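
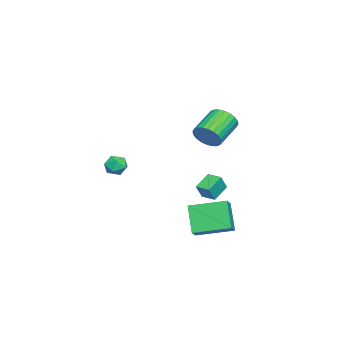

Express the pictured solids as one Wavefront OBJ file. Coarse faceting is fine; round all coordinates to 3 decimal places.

v -0.558 2.906 -4.061
v -1.585 2.339 -2.503
v -0.977 5.009 -3.571
v -2.004 4.442 -2.013
v 0.204 2.938 -3.547
v -0.823 2.371 -1.989
v -0.215 5.041 -3.057
v -1.242 4.474 -1.499
v -3.868 2.937 -1.473
v -3.36 2.744 -0.54
v -3.538 3.786 -1.476
v -3.031 3.592 -0.543
v -2.869 2.548 -2.097
v -2.362 2.354 -1.164
v -2.54 3.396 -2.1
v -2.032 3.203 -1.167
v -0.544 -0.982 0.669
v 0.033 -1.185 0.241
v -0.213 -1.795 1.499
v 0.364 -1.998 1.071
v 0.358 -1.326 1.396
v 0.153 -0.823 0.883
v -0.333 -2.157 0.857
v -0.538 -1.654 0.344
v 0.163 -1.91 0.357
v 0.59 -1.397 0.69
v -0.77 -1.583 1.05
v -0.343 -1.07 1.383
v -0.454 3.564 3.476
v -0.007 4.063 4.062
v -1.599 4.515 4.891
v -2.046 4.016 4.304
v -0.072 4.294 3.811
v -1.663 4.746 4.64
v -0.195 4.415 3.51
v -1.786 4.867 4.338
v -0.358 4.406 3.203
v -1.949 4.858 4.032
v -0.535 4.268 2.938
v -2.126 4.72 3.766
v -0.7 4.024 2.754
v -2.291 4.476 3.583
v -0.827 3.71 2.681
v -2.418 4.161 3.509
v -0.898 3.373 2.728
v -2.489 3.825 3.557
v -0.901 3.065 2.889
v -2.493 3.517 3.718
v -0.837 2.834 3.14
v -2.428 3.286 3.969
v -0.714 2.713 3.442
v -2.305 3.165 4.27
v -0.551 2.722 3.748
v -2.142 3.174 4.577
v -0.374 2.86 4.014
v -1.965 3.312 4.842
v -0.209 3.104 4.197
v -1.8 3.556 5.026
v -0.082 3.419 4.271
v -1.673 3.87 5.099
v -0.011 3.755 4.223
v -1.602 4.207 5.052
f 2 4 1
f 5 2 1
f 1 4 3
f 3 5 1
f 2 8 4
f 6 2 5
f 6 8 2
f 4 8 3
f 7 5 3
f 3 8 7
f 7 6 5
f 8 6 7
f 10 12 9
f 13 10 9
f 9 12 11
f 11 13 9
f 10 16 12
f 14 10 13
f 14 16 10
f 12 16 11
f 15 13 11
f 11 16 15
f 15 14 13
f 16 14 15
f 17 28 22
f 17 22 18
f 17 18 24
f 17 24 27
f 17 27 28
f 18 22 26
f 22 28 21
f 28 27 19
f 27 24 23
f 24 18 25
f 20 26 21
f 20 21 19
f 20 19 23
f 20 23 25
f 20 25 26
f 21 26 22
f 19 21 28
f 23 19 27
f 25 23 24
f 26 25 18
f 30 29 33
f 30 33 31
f 31 33 34
f 31 34 32
f 33 29 35
f 33 35 34
f 34 35 36
f 34 36 32
f 35 29 37
f 35 37 36
f 36 37 38
f 36 38 32
f 37 29 39
f 37 39 38
f 38 39 40
f 38 40 32
f 39 29 41
f 39 41 40
f 40 41 42
f 40 42 32
f 41 29 43
f 41 43 42
f 42 43 44
f 42 44 32
f 43 29 45
f 43 45 44
f 44 45 46
f 44 46 32
f 45 29 47
f 45 47 46
f 46 47 48
f 46 48 32
f 47 29 49
f 47 49 48
f 48 49 50
f 48 50 32
f 49 29 51
f 49 51 50
f 50 51 52
f 50 52 32
f 51 29 53
f 51 53 52
f 52 53 54
f 52 54 32
f 53 29 55
f 53 55 54
f 54 55 56
f 54 56 32
f 55 29 57
f 55 57 56
f 56 57 58
f 56 58 32
f 57 29 59
f 57 59 58
f 58 59 60
f 58 60 32
f 59 29 61
f 59 61 60
f 60 61 62
f 60 62 32
f 61 29 30
f 61 30 62
f 62 30 31
f 62 31 32



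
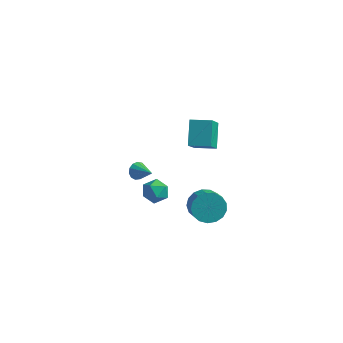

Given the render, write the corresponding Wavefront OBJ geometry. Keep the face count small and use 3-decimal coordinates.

v -0.736 4.041 -2.797
v -0.152 4.297 -3.438
v -0.928 2.763 -3.482
v -0.344 3.019 -4.123
v -0.049 2.846 -3.287
v 0.07 3.636 -2.863
v -1.15 3.424 -4.057
v -1.031 4.214 -3.633
v -0.408 3.916 -4.217
v 0.272 3.559 -3.741
v -1.352 3.501 -3.179
v -0.672 3.144 -2.703
v 2.623 3.695 -3.437
v 3.481 4.243 -3.731
v 4.196 3.453 -3.117
v 3.337 2.905 -2.823
v 3.343 4.459 -3.293
v 4.058 3.669 -2.679
v 3.041 4.5 -2.888
v 3.755 3.71 -2.274
v 2.642 4.356 -2.609
v 3.357 3.566 -1.995
v 2.239 4.062 -2.52
v 2.954 3.271 -1.905
v 1.924 3.683 -2.64
v 2.639 2.892 -2.026
v 1.769 3.307 -2.944
v 2.483 2.516 -2.329
v 1.809 3.02 -3.36
v 2.524 2.229 -2.746
v 2.036 2.887 -3.794
v 2.751 2.097 -3.18
v 2.398 2.94 -4.146
v 3.112 2.15 -3.532
v 2.81 3.166 -4.336
v 3.525 2.376 -3.722
v 3.18 3.513 -4.32
v 3.895 2.723 -3.706
v 3.422 3.902 -4.102
v 4.137 3.111 -3.487
v 2.52 2.613 2.466
v 2.844 1.262 3.791
v 2.02 3.71 3.706
v 2.343 2.36 5.031
v 3.717 3.02 2.589
v 4.04 1.67 3.914
v 3.216 4.118 3.829
v 3.54 2.767 5.154
v -0.251 1.027 0.457
v 0.056 1.24 -0.025
v 0.911 0.633 1.023
v 0.036 1.5 0.199
v -0.076 1.61 0.505
v -0.243 1.535 0.796
v -0.412 1.298 0.979
v -0.53 0.976 0.997
v -0.56 0.67 0.844
v -0.491 0.477 0.567
v -0.345 0.459 0.256
v -0.17 0.621 0.009
v -0.02 0.912 -0.096
f 1 12 6
f 1 6 2
f 1 2 8
f 1 8 11
f 1 11 12
f 2 6 10
f 6 12 5
f 12 11 3
f 11 8 7
f 8 2 9
f 4 10 5
f 4 5 3
f 4 3 7
f 4 7 9
f 4 9 10
f 5 10 6
f 3 5 12
f 7 3 11
f 9 7 8
f 10 9 2
f 14 13 17
f 14 17 15
f 15 17 18
f 15 18 16
f 17 13 19
f 17 19 18
f 18 19 20
f 18 20 16
f 19 13 21
f 19 21 20
f 20 21 22
f 20 22 16
f 21 13 23
f 21 23 22
f 22 23 24
f 22 24 16
f 23 13 25
f 23 25 24
f 24 25 26
f 24 26 16
f 25 13 27
f 25 27 26
f 26 27 28
f 26 28 16
f 27 13 29
f 27 29 28
f 28 29 30
f 28 30 16
f 29 13 31
f 29 31 30
f 30 31 32
f 30 32 16
f 31 13 33
f 31 33 32
f 32 33 34
f 32 34 16
f 33 13 35
f 33 35 34
f 34 35 36
f 34 36 16
f 35 13 37
f 35 37 36
f 36 37 38
f 36 38 16
f 37 13 39
f 37 39 38
f 38 39 40
f 38 40 16
f 39 13 14
f 39 14 40
f 40 14 15
f 40 15 16
f 42 44 41
f 45 42 41
f 41 44 43
f 43 45 41
f 42 48 44
f 46 42 45
f 46 48 42
f 44 48 43
f 47 45 43
f 43 48 47
f 47 46 45
f 48 46 47
f 50 49 52
f 50 52 51
f 52 49 53
f 52 53 51
f 53 49 54
f 53 54 51
f 54 49 55
f 54 55 51
f 55 49 56
f 55 56 51
f 56 49 57
f 56 57 51
f 57 49 58
f 57 58 51
f 58 49 59
f 58 59 51
f 59 49 60
f 59 60 51
f 60 49 61
f 60 61 51
f 61 49 50
f 61 50 51



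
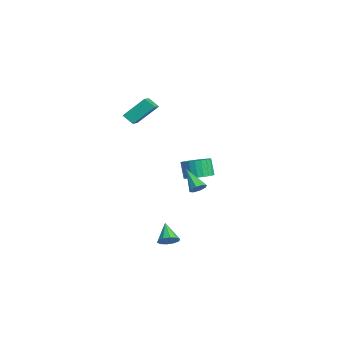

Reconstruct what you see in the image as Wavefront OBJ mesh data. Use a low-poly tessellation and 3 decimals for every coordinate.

v -3.41 1.862 -1.919
v -2.679 2.313 -1.588
v -3.14 2.209 -0.43
v -3.87 1.758 -0.761
v -2.905 2.584 -1.653
v -3.366 2.48 -0.496
v -3.208 2.745 -1.759
v -3.668 2.641 -0.602
v -3.541 2.772 -1.889
v -4.002 2.668 -0.732
v -3.855 2.66 -2.024
v -4.315 2.556 -0.867
v -4.101 2.427 -2.143
v -4.561 2.323 -0.985
v -4.241 2.108 -2.227
v -4.701 2.004 -1.07
v -4.255 1.751 -2.265
v -4.715 1.647 -1.107
v -4.14 1.411 -2.25
v -4.601 1.307 -1.092
v -3.914 1.14 -2.184
v -4.375 1.036 -1.027
v -3.612 0.979 -2.078
v -4.072 0.875 -0.921
v -3.278 0.952 -1.948
v -3.739 0.848 -0.791
v -2.965 1.064 -1.813
v -3.425 0.96 -0.656
v -2.719 1.297 -1.695
v -3.179 1.193 -0.537
v -2.579 1.616 -1.61
v -3.039 1.512 -0.453
v -2.565 1.973 -1.573
v -3.025 1.869 -0.415
v -4.227 -2.274 3.167
v -4.211 -0.992 4.402
v -3.839 -1.752 2.62
v -3.824 -0.47 3.855
v -2.856 -2.77 3.665
v -2.841 -1.488 4.9
v -2.469 -2.248 3.118
v -2.453 -0.966 4.353
v 2.319 -1.069 -4.263
v 2.68 -0.677 -3.875
v 1.301 -1.071 -3.317
v 2.454 -0.44 -4.117
v 2.176 -0.443 -4.416
v 1.953 -0.686 -4.656
v 1.869 -1.075 -4.747
v 1.958 -1.462 -4.652
v 2.184 -1.699 -4.409
v 2.462 -1.695 -4.111
v 2.685 -1.453 -3.87
v 2.768 -1.064 -3.78
v 1.919 0.703 -0.457
v 2.218 0.904 -0.054
v 0.761 0.237 0.637
v 1.957 1.183 -0.212
v 1.674 1.181 -0.513
v 1.534 0.899 -0.781
v 1.62 0.503 -0.859
v 1.881 0.224 -0.702
v 2.165 0.226 -0.401
v 2.304 0.507 -0.133
f 2 1 5
f 2 5 3
f 3 5 6
f 3 6 4
f 5 1 7
f 5 7 6
f 6 7 8
f 6 8 4
f 7 1 9
f 7 9 8
f 8 9 10
f 8 10 4
f 9 1 11
f 9 11 10
f 10 11 12
f 10 12 4
f 11 1 13
f 11 13 12
f 12 13 14
f 12 14 4
f 13 1 15
f 13 15 14
f 14 15 16
f 14 16 4
f 15 1 17
f 15 17 16
f 16 17 18
f 16 18 4
f 17 1 19
f 17 19 18
f 18 19 20
f 18 20 4
f 19 1 21
f 19 21 20
f 20 21 22
f 20 22 4
f 21 1 23
f 21 23 22
f 22 23 24
f 22 24 4
f 23 1 25
f 23 25 24
f 24 25 26
f 24 26 4
f 25 1 27
f 25 27 26
f 26 27 28
f 26 28 4
f 27 1 29
f 27 29 28
f 28 29 30
f 28 30 4
f 29 1 31
f 29 31 30
f 30 31 32
f 30 32 4
f 31 1 33
f 31 33 32
f 32 33 34
f 32 34 4
f 33 1 2
f 33 2 34
f 34 2 3
f 34 3 4
f 36 38 35
f 39 36 35
f 35 38 37
f 37 39 35
f 36 42 38
f 40 36 39
f 40 42 36
f 38 42 37
f 41 39 37
f 37 42 41
f 41 40 39
f 42 40 41
f 44 43 46
f 44 46 45
f 46 43 47
f 46 47 45
f 47 43 48
f 47 48 45
f 48 43 49
f 48 49 45
f 49 43 50
f 49 50 45
f 50 43 51
f 50 51 45
f 51 43 52
f 51 52 45
f 52 43 53
f 52 53 45
f 53 43 54
f 53 54 45
f 54 43 44
f 54 44 45
f 56 55 58
f 56 58 57
f 58 55 59
f 58 59 57
f 59 55 60
f 59 60 57
f 60 55 61
f 60 61 57
f 61 55 62
f 61 62 57
f 62 55 63
f 62 63 57
f 63 55 64
f 63 64 57
f 64 55 56
f 64 56 57



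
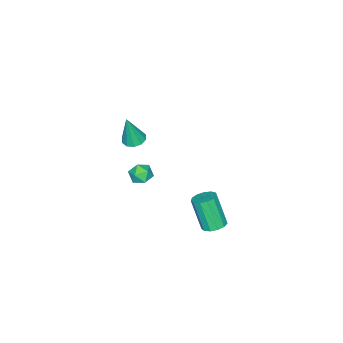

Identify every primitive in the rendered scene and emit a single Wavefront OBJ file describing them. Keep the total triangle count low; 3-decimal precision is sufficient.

v 3.486 -1.571 2.425
v 4.02 -1.946 2.275
v 3.874 -1.749 4.255
v 4.141 -1.55 2.287
v 4.012 -1.162 2.353
v 3.681 -0.93 2.446
v 3.276 -0.943 2.53
v 2.951 -1.195 2.575
v 2.83 -1.591 2.562
v 2.959 -1.979 2.497
v 3.29 -2.211 2.404
v 3.695 -2.198 2.319
v 3.391 3.571 -2.191
v 4.05 3.78 -2.03
v 3.868 2.958 -0.227
v 3.209 2.749 -0.389
v 3.807 4.078 -1.918
v 3.625 3.255 -0.115
v 3.432 4.215 -1.894
v 3.25 3.392 -0.091
v 3.044 4.147 -1.964
v 2.862 3.325 -0.161
v 2.766 3.897 -2.106
v 2.584 3.074 -0.303
v 2.687 3.543 -2.275
v 2.504 2.721 -0.472
v 2.831 3.198 -2.418
v 2.649 2.376 -0.615
v 3.153 2.972 -2.489
v 2.971 2.15 -0.686
v 3.551 2.936 -2.465
v 3.369 2.113 -0.662
v 3.898 3.101 -2.355
v 3.716 2.279 -0.552
v 4.084 3.416 -2.192
v 3.902 2.594 -0.389
v 0.576 -2.884 -3.455
v 0.954 -2.797 -4.117
v 0.146 -3.983 -3.843
v 0.524 -3.896 -4.505
v 0.913 -4.011 -3.854
v 1.179 -3.332 -3.614
v -0.079 -3.448 -4.346
v 0.187 -2.769 -4.106
v 0.549 -3.146 -4.668
v 1.162 -3.494 -4.364
v -0.062 -3.286 -3.596
v 0.551 -3.634 -3.292
f 2 1 4
f 2 4 3
f 4 1 5
f 4 5 3
f 5 1 6
f 5 6 3
f 6 1 7
f 6 7 3
f 7 1 8
f 7 8 3
f 8 1 9
f 8 9 3
f 9 1 10
f 9 10 3
f 10 1 11
f 10 11 3
f 11 1 12
f 11 12 3
f 12 1 2
f 12 2 3
f 14 13 17
f 14 17 15
f 15 17 18
f 15 18 16
f 17 13 19
f 17 19 18
f 18 19 20
f 18 20 16
f 19 13 21
f 19 21 20
f 20 21 22
f 20 22 16
f 21 13 23
f 21 23 22
f 22 23 24
f 22 24 16
f 23 13 25
f 23 25 24
f 24 25 26
f 24 26 16
f 25 13 27
f 25 27 26
f 26 27 28
f 26 28 16
f 27 13 29
f 27 29 28
f 28 29 30
f 28 30 16
f 29 13 31
f 29 31 30
f 30 31 32
f 30 32 16
f 31 13 33
f 31 33 32
f 32 33 34
f 32 34 16
f 33 13 35
f 33 35 34
f 34 35 36
f 34 36 16
f 35 13 14
f 35 14 36
f 36 14 15
f 36 15 16
f 37 48 42
f 37 42 38
f 37 38 44
f 37 44 47
f 37 47 48
f 38 42 46
f 42 48 41
f 48 47 39
f 47 44 43
f 44 38 45
f 40 46 41
f 40 41 39
f 40 39 43
f 40 43 45
f 40 45 46
f 41 46 42
f 39 41 48
f 43 39 47
f 45 43 44
f 46 45 38



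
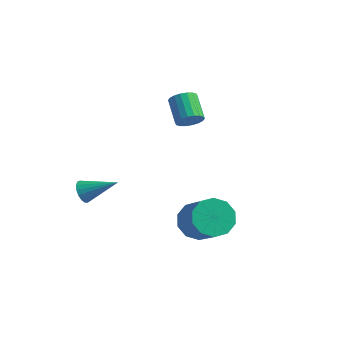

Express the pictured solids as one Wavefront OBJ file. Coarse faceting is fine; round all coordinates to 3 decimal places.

v 1.987 0.442 -0.72
v 2.673 0.387 -1.403
v 3.919 -0.477 -0.084
v 3.233 -0.422 0.6
v 2.736 0.912 -1.119
v 3.982 0.047 0.2
v 2.513 1.256 -0.683
v 3.759 0.392 0.637
v 2.089 1.29 -0.26
v 3.335 0.426 1.059
v 1.626 1 -0.013
v 2.872 0.136 1.306
v 1.301 0.497 -0.036
v 2.547 -0.367 1.283
v 1.238 -0.027 -0.32
v 2.484 -0.892 0.999
v 1.461 -0.372 -0.757
v 2.707 -1.236 0.563
v 1.885 -0.406 -1.179
v 3.131 -1.27 0.14
v 2.348 -0.116 -1.426
v 3.594 -0.98 -0.107
v -2.69 -1.211 0.311
v -2.354 -1.588 0.006
v -1.33 -0.609 1.069
v -2.364 -1.358 -0.158
v -2.449 -1.095 -0.215
v -2.59 -0.858 -0.151
v -2.753 -0.702 0.019
v -2.902 -0.663 0.256
v -3.003 -0.75 0.505
v -3.032 -0.942 0.71
v -2.982 -1.196 0.824
v -2.866 -1.453 0.82
v -2.71 -1.655 0.699
v -2.549 -1.755 0.49
v -2.421 -1.731 0.24
v 0.198 2.639 3.571
v 0.646 2.704 4.022
v -0.189 3.466 4.741
v -0.638 3.401 4.289
v 0.698 2.924 3.849
v -0.137 3.686 4.568
v 0.651 3.088 3.621
v -0.184 3.85 4.34
v 0.514 3.162 3.383
v -0.321 3.925 4.102
v 0.314 3.133 3.182
v -0.521 3.896 3.901
v 0.092 3.006 3.058
v -0.743 3.769 3.776
v -0.11 2.807 3.035
v -0.945 3.569 3.754
v -0.251 2.574 3.119
v -1.086 3.336 3.838
v -0.303 2.354 3.292
v -1.138 3.116 4.011
v -0.256 2.19 3.52
v -1.091 2.952 4.239
v -0.119 2.115 3.758
v -0.954 2.878 4.477
v 0.081 2.144 3.959
v -0.754 2.907 4.678
v 0.303 2.271 4.084
v -0.532 3.034 4.802
v 0.505 2.471 4.106
v -0.33 3.233 4.825
f 2 1 5
f 2 5 3
f 3 5 6
f 3 6 4
f 5 1 7
f 5 7 6
f 6 7 8
f 6 8 4
f 7 1 9
f 7 9 8
f 8 9 10
f 8 10 4
f 9 1 11
f 9 11 10
f 10 11 12
f 10 12 4
f 11 1 13
f 11 13 12
f 12 13 14
f 12 14 4
f 13 1 15
f 13 15 14
f 14 15 16
f 14 16 4
f 15 1 17
f 15 17 16
f 16 17 18
f 16 18 4
f 17 1 19
f 17 19 18
f 18 19 20
f 18 20 4
f 19 1 21
f 19 21 20
f 20 21 22
f 20 22 4
f 21 1 2
f 21 2 22
f 22 2 3
f 22 3 4
f 24 23 26
f 24 26 25
f 26 23 27
f 26 27 25
f 27 23 28
f 27 28 25
f 28 23 29
f 28 29 25
f 29 23 30
f 29 30 25
f 30 23 31
f 30 31 25
f 31 23 32
f 31 32 25
f 32 23 33
f 32 33 25
f 33 23 34
f 33 34 25
f 34 23 35
f 34 35 25
f 35 23 36
f 35 36 25
f 36 23 37
f 36 37 25
f 37 23 24
f 37 24 25
f 39 38 42
f 39 42 40
f 40 42 43
f 40 43 41
f 42 38 44
f 42 44 43
f 43 44 45
f 43 45 41
f 44 38 46
f 44 46 45
f 45 46 47
f 45 47 41
f 46 38 48
f 46 48 47
f 47 48 49
f 47 49 41
f 48 38 50
f 48 50 49
f 49 50 51
f 49 51 41
f 50 38 52
f 50 52 51
f 51 52 53
f 51 53 41
f 52 38 54
f 52 54 53
f 53 54 55
f 53 55 41
f 54 38 56
f 54 56 55
f 55 56 57
f 55 57 41
f 56 38 58
f 56 58 57
f 57 58 59
f 57 59 41
f 58 38 60
f 58 60 59
f 59 60 61
f 59 61 41
f 60 38 62
f 60 62 61
f 61 62 63
f 61 63 41
f 62 38 64
f 62 64 63
f 63 64 65
f 63 65 41
f 64 38 66
f 64 66 65
f 65 66 67
f 65 67 41
f 66 38 39
f 66 39 67
f 67 39 40
f 67 40 41



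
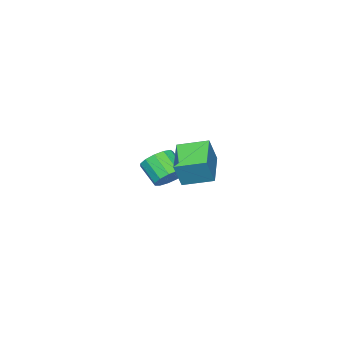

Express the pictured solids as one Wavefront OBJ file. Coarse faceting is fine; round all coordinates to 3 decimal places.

v -1.039 1.705 0.117
v -0.499 1.699 1.42
v 0.442 2.937 -0.491
v 0.982 2.931 0.812
v -0.162 0.469 -0.252
v 0.378 0.463 1.051
v 1.319 1.701 -0.86
v 1.859 1.695 0.443
v -3.131 -3.294 -3.335
v -2.505 -3.794 -3.846
v -2.603 -4.907 -2.875
v -3.229 -4.406 -2.365
v -2.22 -3.511 -3.492
v -2.317 -4.623 -2.521
v -2.224 -3.158 -3.089
v -2.321 -4.271 -2.118
v -2.516 -2.849 -2.764
v -2.614 -3.962 -1.793
v -3.003 -2.681 -2.62
v -3.101 -3.794 -1.65
v -3.531 -2.707 -2.704
v -3.629 -3.82 -1.733
v -3.932 -2.92 -2.988
v -4.03 -4.033 -2.017
v -4.079 -3.251 -3.382
v -4.177 -4.364 -2.411
v -3.925 -3.595 -3.761
v -4.023 -4.708 -2.791
v -3.518 -3.844 -4.006
v -3.616 -4.957 -3.035
v -2.989 -3.918 -4.037
v -3.087 -5.031 -3.066
f 2 4 1
f 5 2 1
f 1 4 3
f 3 5 1
f 2 8 4
f 6 2 5
f 6 8 2
f 4 8 3
f 7 5 3
f 3 8 7
f 7 6 5
f 8 6 7
f 10 9 13
f 10 13 11
f 11 13 14
f 11 14 12
f 13 9 15
f 13 15 14
f 14 15 16
f 14 16 12
f 15 9 17
f 15 17 16
f 16 17 18
f 16 18 12
f 17 9 19
f 17 19 18
f 18 19 20
f 18 20 12
f 19 9 21
f 19 21 20
f 20 21 22
f 20 22 12
f 21 9 23
f 21 23 22
f 22 23 24
f 22 24 12
f 23 9 25
f 23 25 24
f 24 25 26
f 24 26 12
f 25 9 27
f 25 27 26
f 26 27 28
f 26 28 12
f 27 9 29
f 27 29 28
f 28 29 30
f 28 30 12
f 29 9 31
f 29 31 30
f 30 31 32
f 30 32 12
f 31 9 10
f 31 10 32
f 32 10 11
f 32 11 12



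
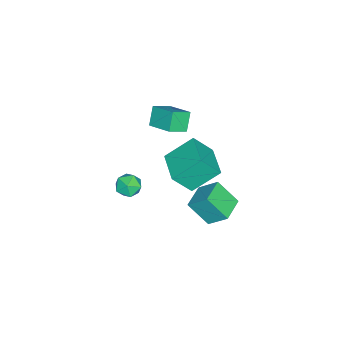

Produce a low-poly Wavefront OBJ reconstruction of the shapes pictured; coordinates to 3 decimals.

v 0.233 0.57 -1.622
v 0.787 -0.344 -0.301
v -0.652 1.878 -0.346
v -0.097 0.964 0.975
v 1.877 1.636 -1.575
v 2.432 0.722 -0.254
v 0.993 2.944 -0.299
v 1.547 2.03 1.022
v 2.625 3.435 -1.461
v 2.591 2.277 -0.231
v 2.68 4.504 -0.452
v 2.646 3.345 0.777
v 4.094 3.375 -1.477
v 4.06 2.216 -0.248
v 4.149 4.443 -0.469
v 4.115 3.285 0.761
v 0.376 -1.907 -3.527
v 0.964 -1.784 -4.131
v 1.156 -2.896 -2.969
v 1.744 -2.773 -3.573
v 1.612 -2.177 -2.98
v 1.129 -1.565 -3.324
v 0.991 -3.115 -3.776
v 0.508 -2.503 -4.12
v 1.344 -2.53 -4.284
v 1.727 -1.95 -3.792
v 0.393 -2.73 -3.308
v 0.776 -2.15 -2.816
v 0.748 -0.984 3.937
v 1.376 0.373 4.534
v -0.094 -0.332 3.342
v 0.534 1.025 3.939
v 1.486 -0.905 2.981
v 2.114 0.452 3.578
v 0.644 -0.253 2.386
v 1.272 1.104 2.983
f 2 4 1
f 5 2 1
f 1 4 3
f 3 5 1
f 2 8 4
f 6 2 5
f 6 8 2
f 4 8 3
f 7 5 3
f 3 8 7
f 7 6 5
f 8 6 7
f 10 12 9
f 13 10 9
f 9 12 11
f 11 13 9
f 10 16 12
f 14 10 13
f 14 16 10
f 12 16 11
f 15 13 11
f 11 16 15
f 15 14 13
f 16 14 15
f 17 28 22
f 17 22 18
f 17 18 24
f 17 24 27
f 17 27 28
f 18 22 26
f 22 28 21
f 28 27 19
f 27 24 23
f 24 18 25
f 20 26 21
f 20 21 19
f 20 19 23
f 20 23 25
f 20 25 26
f 21 26 22
f 19 21 28
f 23 19 27
f 25 23 24
f 26 25 18
f 30 32 29
f 33 30 29
f 29 32 31
f 31 33 29
f 30 36 32
f 34 30 33
f 34 36 30
f 32 36 31
f 35 33 31
f 31 36 35
f 35 34 33
f 36 34 35



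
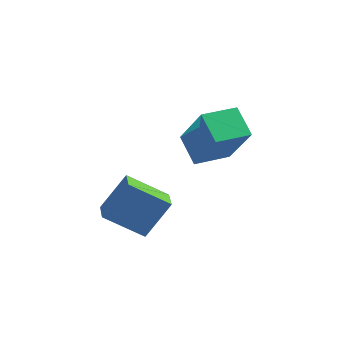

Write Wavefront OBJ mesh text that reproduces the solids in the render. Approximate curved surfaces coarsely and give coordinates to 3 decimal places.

v -1.359 1.336 2.913
v -0.657 0.737 4.574
v -0.323 2.067 2.738
v 0.379 1.468 4.399
v -0.839 0.472 2.381
v -0.137 -0.127 4.042
v 0.197 1.203 2.206
v 0.899 0.604 3.867
v -2.237 -0.641 -0.361
v -3.572 -0.645 0.502
v -2.408 0.149 -0.622
v -3.744 0.145 0.241
v -1.476 -0.085 0.819
v -2.812 -0.089 1.682
v -1.648 0.705 0.558
v -2.983 0.701 1.421
f 2 4 1
f 5 2 1
f 1 4 3
f 3 5 1
f 2 8 4
f 6 2 5
f 6 8 2
f 4 8 3
f 7 5 3
f 3 8 7
f 7 6 5
f 8 6 7
f 10 12 9
f 13 10 9
f 9 12 11
f 11 13 9
f 10 16 12
f 14 10 13
f 14 16 10
f 12 16 11
f 15 13 11
f 11 16 15
f 15 14 13
f 16 14 15



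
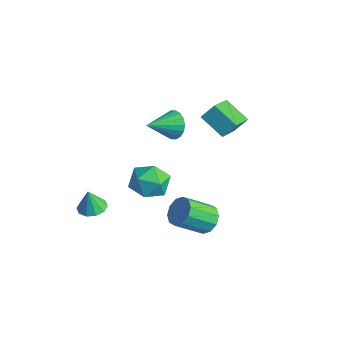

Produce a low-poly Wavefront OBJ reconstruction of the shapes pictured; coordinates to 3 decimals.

v -2.898 1.721 1.946
v -2.591 1.341 1.167
v -2.982 0.039 2.734
v -2.245 1.42 1.372
v -2.029 1.558 1.691
v -1.985 1.729 2.06
v -2.121 1.898 2.407
v -2.411 2.032 2.663
v -2.798 2.105 2.777
v -3.204 2.102 2.726
v -3.55 2.023 2.521
v -3.766 1.885 2.202
v -3.81 1.714 1.832
v -3.674 1.545 1.485
v -3.384 1.411 1.23
v -2.997 1.338 1.116
v -1.686 -0.37 0.518
v -0.501 -0.194 0.499
v -1.419 -2.226 0.021
v -0.234 -2.05 0.002
v -0.826 -2.027 1.044
v -0.991 -0.88 1.351
v -0.929 -1.54 -0.831
v -1.094 -0.393 -0.524
v -0.032 -0.917 -0.335
v 0.031 -1.218 0.824
v -1.951 -1.202 -0.304
v -1.888 -1.503 0.855
v -1.471 3.228 3.349
v -1.199 3.896 4.125
v -0.071 3.569 2.565
v 0.201 4.238 3.341
v -0.581 1.762 4.299
v -0.309 2.431 5.075
v 0.819 2.104 3.515
v 1.091 2.772 4.291
v -2.869 -3.536 -2.123
v -2.401 -4.209 -2.155
v -2.991 -3.684 -0.797
v -2.097 -3.81 -2.083
v -2.088 -3.306 -2.026
v -2.377 -2.891 -2.006
v -2.854 -2.721 -2.031
v -3.337 -2.863 -2.091
v -3.641 -3.262 -2.164
v -3.65 -3.766 -2.22
v -3.361 -4.182 -2.24
v -2.884 -4.351 -2.215
v 2.545 -0.12 -0.764
v 3.113 0.193 -0.169
v 2.663 -1.247 1.019
v 2.095 -1.56 0.424
v 2.628 0.422 -0.075
v 2.179 -1.018 1.112
v 2.112 0.443 -0.245
v 1.662 -0.997 0.943
v 1.761 0.25 -0.612
v 1.311 -1.19 0.576
v 1.709 -0.085 -1.038
v 1.26 -1.525 0.15
v 1.977 -0.433 -1.359
v 1.527 -1.873 -0.171
v 2.461 -0.662 -1.452
v 2.012 -2.102 -0.265
v 2.978 -0.683 -1.283
v 2.528 -2.123 -0.095
v 3.329 -0.49 -0.916
v 2.879 -1.93 0.272
v 3.38 -0.155 -0.49
v 2.931 -1.595 0.698
f 2 1 4
f 2 4 3
f 4 1 5
f 4 5 3
f 5 1 6
f 5 6 3
f 6 1 7
f 6 7 3
f 7 1 8
f 7 8 3
f 8 1 9
f 8 9 3
f 9 1 10
f 9 10 3
f 10 1 11
f 10 11 3
f 11 1 12
f 11 12 3
f 12 1 13
f 12 13 3
f 13 1 14
f 13 14 3
f 14 1 15
f 14 15 3
f 15 1 16
f 15 16 3
f 16 1 2
f 16 2 3
f 17 28 22
f 17 22 18
f 17 18 24
f 17 24 27
f 17 27 28
f 18 22 26
f 22 28 21
f 28 27 19
f 27 24 23
f 24 18 25
f 20 26 21
f 20 21 19
f 20 19 23
f 20 23 25
f 20 25 26
f 21 26 22
f 19 21 28
f 23 19 27
f 25 23 24
f 26 25 18
f 30 32 29
f 33 30 29
f 29 32 31
f 31 33 29
f 30 36 32
f 34 30 33
f 34 36 30
f 32 36 31
f 35 33 31
f 31 36 35
f 35 34 33
f 36 34 35
f 38 37 40
f 38 40 39
f 40 37 41
f 40 41 39
f 41 37 42
f 41 42 39
f 42 37 43
f 42 43 39
f 43 37 44
f 43 44 39
f 44 37 45
f 44 45 39
f 45 37 46
f 45 46 39
f 46 37 47
f 46 47 39
f 47 37 48
f 47 48 39
f 48 37 38
f 48 38 39
f 50 49 53
f 50 53 51
f 51 53 54
f 51 54 52
f 53 49 55
f 53 55 54
f 54 55 56
f 54 56 52
f 55 49 57
f 55 57 56
f 56 57 58
f 56 58 52
f 57 49 59
f 57 59 58
f 58 59 60
f 58 60 52
f 59 49 61
f 59 61 60
f 60 61 62
f 60 62 52
f 61 49 63
f 61 63 62
f 62 63 64
f 62 64 52
f 63 49 65
f 63 65 64
f 64 65 66
f 64 66 52
f 65 49 67
f 65 67 66
f 66 67 68
f 66 68 52
f 67 49 69
f 67 69 68
f 68 69 70
f 68 70 52
f 69 49 50
f 69 50 70
f 70 50 51
f 70 51 52



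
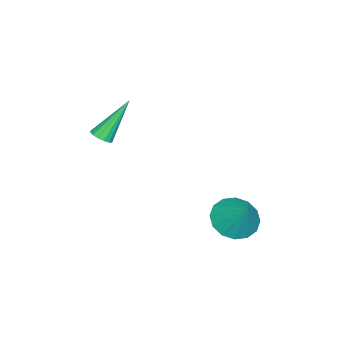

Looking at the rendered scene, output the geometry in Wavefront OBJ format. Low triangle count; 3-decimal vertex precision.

v 2.202 -3.607 0.159
v 2.595 -3.79 0.464
v 1.198 -2.793 1.941
v 2.672 -3.537 0.393
v 2.624 -3.302 0.258
v 2.463 -3.149 0.098
v 2.231 -3.119 -0.046
v 1.992 -3.22 -0.135
v 1.809 -3.424 -0.145
v 1.731 -3.677 -0.074
v 1.779 -3.911 0.061
v 1.941 -4.064 0.221
v 2.172 -4.094 0.365
v 2.411 -3.994 0.454
v 1.006 1.788 -4.142
v 1.898 1.165 -4.207
v 1.694 2.632 -2.798
v 2.004 1.607 -4.54
v 1.843 2.099 -4.766
v 1.458 2.507 -4.825
v 0.952 2.722 -4.701
v 0.46 2.687 -4.427
v 0.114 2.411 -4.077
v 0.007 1.968 -3.744
v 0.168 1.477 -3.517
v 0.553 1.069 -3.459
v 1.06 0.854 -3.583
v 1.552 0.889 -3.857
f 2 1 4
f 2 4 3
f 4 1 5
f 4 5 3
f 5 1 6
f 5 6 3
f 6 1 7
f 6 7 3
f 7 1 8
f 7 8 3
f 8 1 9
f 8 9 3
f 9 1 10
f 9 10 3
f 10 1 11
f 10 11 3
f 11 1 12
f 11 12 3
f 12 1 13
f 12 13 3
f 13 1 14
f 13 14 3
f 14 1 2
f 14 2 3
f 16 15 18
f 16 18 17
f 18 15 19
f 18 19 17
f 19 15 20
f 19 20 17
f 20 15 21
f 20 21 17
f 21 15 22
f 21 22 17
f 22 15 23
f 22 23 17
f 23 15 24
f 23 24 17
f 24 15 25
f 24 25 17
f 25 15 26
f 25 26 17
f 26 15 27
f 26 27 17
f 27 15 28
f 27 28 17
f 28 15 16
f 28 16 17



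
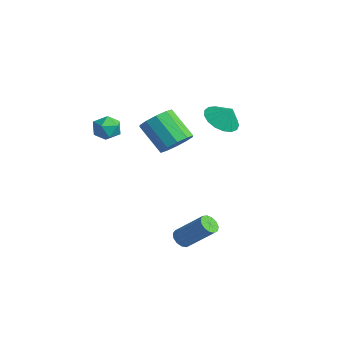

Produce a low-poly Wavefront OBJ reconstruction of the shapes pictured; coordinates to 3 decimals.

v -2.452 -3.071 1.985
v -1.984 -3.258 1.311
v -2.796 -4.382 2.109
v -2.328 -4.569 1.435
v -1.958 -4.329 2.151
v -1.745 -3.519 2.075
v -3.035 -4.121 1.345
v -2.822 -3.311 1.269
v -2.344 -3.907 0.916
v -1.679 -4.035 1.414
v -3.101 -3.605 2.006
v -2.436 -3.733 2.504
v 1.765 0.409 3.126
v 2.621 0.461 2.592
v 2.275 0.731 3.974
v 2.426 0.901 2.542
v 2.08 1.228 2.626
v 1.662 1.367 2.824
v 1.268 1.287 3.092
v 0.987 1.006 3.367
v 0.885 0.588 3.587
v 0.984 0.129 3.702
v 1.263 -0.266 3.685
v 1.656 -0.506 3.539
v 2.075 -0.537 3.299
v 2.423 -0.351 3.02
v 2.62 0.01 2.765
v -0.785 -0.68 0.483
v -0.051 -1.061 1.063
v -1.401 -1.54 2.458
v -2.135 -1.16 1.877
v -0.117 -0.457 1.206
v -1.467 -0.936 2.601
v -0.438 0.062 1.074
v -1.789 -0.418 2.468
v -0.891 0.297 0.715
v -2.242 -0.183 2.11
v -1.304 0.159 0.268
v -2.655 -0.321 1.662
v -1.519 -0.3 -0.098
v -2.869 -0.779 1.297
v -1.453 -0.904 -0.241
v -2.803 -1.383 1.154
v -1.131 -1.422 -0.108
v -2.482 -1.902 1.286
v -0.678 -1.657 0.25
v -2.029 -2.137 1.645
v -0.265 -1.519 0.698
v -1.616 -1.999 2.092
v 3.031 -2.523 -3.921
v 3.473 -2.501 -4.311
v 4.65 -1.615 -2.929
v 4.209 -1.637 -2.539
v 3.302 -2.218 -4.347
v 4.48 -1.332 -2.965
v 3.046 -2.032 -4.248
v 4.223 -1.146 -2.866
v 2.784 -2.002 -4.045
v 3.962 -1.116 -2.663
v 2.601 -2.137 -3.802
v 3.779 -1.251 -2.42
v 2.555 -2.395 -3.597
v 3.732 -1.508 -2.216
v 2.66 -2.693 -3.495
v 3.837 -1.807 -2.114
v 2.883 -2.938 -3.528
v 4.06 -2.052 -2.147
v 3.153 -3.05 -3.686
v 4.33 -2.164 -2.304
v 3.384 -2.996 -3.918
v 4.561 -2.11 -2.536
v 3.504 -2.791 -4.151
v 4.681 -1.905 -2.77
f 1 12 6
f 1 6 2
f 1 2 8
f 1 8 11
f 1 11 12
f 2 6 10
f 6 12 5
f 12 11 3
f 11 8 7
f 8 2 9
f 4 10 5
f 4 5 3
f 4 3 7
f 4 7 9
f 4 9 10
f 5 10 6
f 3 5 12
f 7 3 11
f 9 7 8
f 10 9 2
f 14 13 16
f 14 16 15
f 16 13 17
f 16 17 15
f 17 13 18
f 17 18 15
f 18 13 19
f 18 19 15
f 19 13 20
f 19 20 15
f 20 13 21
f 20 21 15
f 21 13 22
f 21 22 15
f 22 13 23
f 22 23 15
f 23 13 24
f 23 24 15
f 24 13 25
f 24 25 15
f 25 13 26
f 25 26 15
f 26 13 27
f 26 27 15
f 27 13 14
f 27 14 15
f 29 28 32
f 29 32 30
f 30 32 33
f 30 33 31
f 32 28 34
f 32 34 33
f 33 34 35
f 33 35 31
f 34 28 36
f 34 36 35
f 35 36 37
f 35 37 31
f 36 28 38
f 36 38 37
f 37 38 39
f 37 39 31
f 38 28 40
f 38 40 39
f 39 40 41
f 39 41 31
f 40 28 42
f 40 42 41
f 41 42 43
f 41 43 31
f 42 28 44
f 42 44 43
f 43 44 45
f 43 45 31
f 44 28 46
f 44 46 45
f 45 46 47
f 45 47 31
f 46 28 48
f 46 48 47
f 47 48 49
f 47 49 31
f 48 28 29
f 48 29 49
f 49 29 30
f 49 30 31
f 51 50 54
f 51 54 52
f 52 54 55
f 52 55 53
f 54 50 56
f 54 56 55
f 55 56 57
f 55 57 53
f 56 50 58
f 56 58 57
f 57 58 59
f 57 59 53
f 58 50 60
f 58 60 59
f 59 60 61
f 59 61 53
f 60 50 62
f 60 62 61
f 61 62 63
f 61 63 53
f 62 50 64
f 62 64 63
f 63 64 65
f 63 65 53
f 64 50 66
f 64 66 65
f 65 66 67
f 65 67 53
f 66 50 68
f 66 68 67
f 67 68 69
f 67 69 53
f 68 50 70
f 68 70 69
f 69 70 71
f 69 71 53
f 70 50 72
f 70 72 71
f 71 72 73
f 71 73 53
f 72 50 51
f 72 51 73
f 73 51 52
f 73 52 53



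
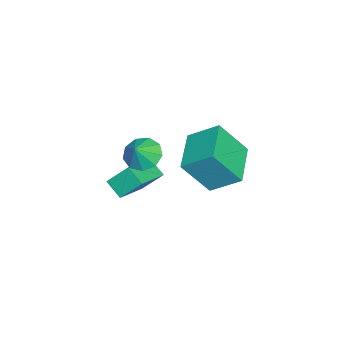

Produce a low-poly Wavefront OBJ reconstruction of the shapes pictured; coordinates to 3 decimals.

v -2.272 -1.306 0.383
v -1.552 -1.107 -0.171
v -1.568 -1.474 1.237
v -1.765 -0.577 0.108
v -2.215 -0.388 0.516
v -2.692 -0.628 0.861
v -2.972 -1.187 0.983
v -2.925 -1.801 0.823
v -2.572 -2.183 0.458
v -2.079 -2.156 0.057
v -1.676 -1.731 -0.191
v -0.52 2.408 2.092
v -0.094 1.259 3.736
v -0.479 3.773 3.036
v -0.053 2.624 4.68
v 1.553 2.616 1.7
v 1.979 1.467 3.344
v 1.594 3.981 2.644
v 2.02 2.832 4.288
v -1.541 -2.774 -1.215
v -1.669 -1.8 -0.162
v -3.344 -2.258 -1.91
v -3.472 -1.284 -0.857
v -1.088 -2.036 -1.843
v -1.216 -1.062 -0.79
v -2.891 -1.52 -2.538
v -3.019 -0.546 -1.485
f 2 1 4
f 2 4 3
f 4 1 5
f 4 5 3
f 5 1 6
f 5 6 3
f 6 1 7
f 6 7 3
f 7 1 8
f 7 8 3
f 8 1 9
f 8 9 3
f 9 1 10
f 9 10 3
f 10 1 11
f 10 11 3
f 11 1 2
f 11 2 3
f 13 15 12
f 16 13 12
f 12 15 14
f 14 16 12
f 13 19 15
f 17 13 16
f 17 19 13
f 15 19 14
f 18 16 14
f 14 19 18
f 18 17 16
f 19 17 18
f 21 23 20
f 24 21 20
f 20 23 22
f 22 24 20
f 21 27 23
f 25 21 24
f 25 27 21
f 23 27 22
f 26 24 22
f 22 27 26
f 26 25 24
f 27 25 26



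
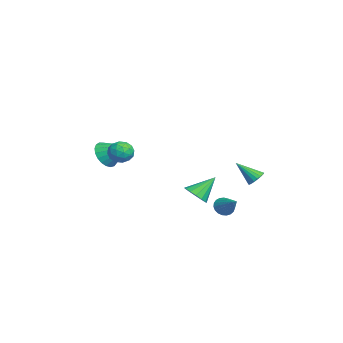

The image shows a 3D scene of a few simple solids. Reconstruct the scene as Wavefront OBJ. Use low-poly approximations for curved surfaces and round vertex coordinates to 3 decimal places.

v 2.997 2.604 -0.813
v 3.321 2.699 -1.333
v 4.203 3.116 0.033
v 3.202 2.925 -1.301
v 3.048 3.097 -1.185
v 2.885 3.183 -1.005
v 2.742 3.168 -0.791
v 2.642 3.057 -0.581
v 2.604 2.867 -0.411
v 2.634 2.631 -0.311
v 2.726 2.391 -0.297
v 2.865 2.187 -0.373
v 3.027 2.056 -0.524
v 3.184 2.019 -0.725
v 3.308 2.083 -0.942
v 3.379 2.238 -1.136
v 3.383 2.455 -1.274
v -4.021 -3.268 0.55
v -3.397 -3.895 0.923
v -3.239 -1.932 1.49
v -3.207 -3.774 0.593
v -3.158 -3.566 0.256
v -3.258 -3.306 -0.03
v -3.49 -3.04 -0.216
v -3.814 -2.813 -0.269
v -4.173 -2.664 -0.181
v -4.507 -2.62 0.034
v -4.756 -2.688 0.339
v -4.879 -2.856 0.679
v -4.853 -3.095 0.998
v -4.683 -3.364 1.239
v -4.399 -3.616 1.361
v -4.049 -3.808 1.343
v -3.695 -3.907 1.188
v -0.097 1.384 -1.2
v 0.429 1.055 -0.695
v -0.503 2.516 -0.04
v 0.644 1.343 -0.901
v 0.66 1.642 -1.187
v 0.473 1.872 -1.477
v 0.133 1.971 -1.692
v -0.268 1.912 -1.775
v -0.624 1.713 -1.704
v -0.839 1.425 -1.498
v -0.855 1.126 -1.212
v -0.668 0.896 -0.922
v -0.328 0.797 -0.707
v 0.073 0.856 -0.624
v 3.568 4.211 1.39
v 4.105 4.227 1.58
v 3.232 3.169 2.43
v 3.991 4.404 1.721
v 3.792 4.543 1.796
v 3.549 4.616 1.79
v 3.31 4.609 1.706
v 3.122 4.523 1.559
v 3.023 4.375 1.378
v 3.031 4.195 1.2
v 3.146 4.018 1.06
v 3.345 3.879 0.985
v 3.588 3.806 0.99
v 3.827 3.813 1.075
v 4.014 3.899 1.222
v 4.114 4.047 1.402
v 1.439 -2.422 3.451
v 1.923 -2.065 2.975
v 1.437 -3.415 2.705
v 1.921 -3.058 2.229
v 2.161 -3.283 2.922
v 2.162 -2.67 3.384
v 1.198 -2.81 2.296
v 1.199 -2.197 2.758
v 1.775 -2.305 2.261
v 2.37 -2.597 2.648
v 0.99 -2.883 3.032
v 1.585 -3.175 3.419
v 1.681 -2.157 3.279
v 1.679 -3.323 2.401
v 1.82 -3.456 2.809
v 2.105 -3.246 2.529
v 1.821 -2.512 3.519
v 2.106 -2.302 3.239
v 2.246 -3.018 3.208
v 1.254 -3.178 2.441
v 1.539 -2.968 2.161
v 1.255 -2.234 3.151
v 1.54 -2.024 2.871
v 1.114 -2.462 2.472
v 1.879 -2.088 2.579
v 1.878 -2.671 2.141
v 1.452 -2.526 2.18
v 1.453 -2.165 2.452
v 2.228 -2.259 2.807
v 2.227 -2.843 2.368
v 2.368 -2.975 2.776
v 2.369 -2.615 3.047
v 2.141 -2.4 2.387
v 1.133 -2.637 3.312
v 1.132 -3.221 2.873
v 0.991 -2.865 2.633
v 0.992 -2.505 2.904
v 1.482 -2.809 3.539
v 1.481 -3.392 3.101
v 1.907 -3.315 3.228
v 1.908 -2.954 3.5
v 1.219 -3.08 3.293
f 2 1 4
f 2 4 3
f 4 1 5
f 4 5 3
f 5 1 6
f 5 6 3
f 6 1 7
f 6 7 3
f 7 1 8
f 7 8 3
f 8 1 9
f 8 9 3
f 9 1 10
f 9 10 3
f 10 1 11
f 10 11 3
f 11 1 12
f 11 12 3
f 12 1 13
f 12 13 3
f 13 1 14
f 13 14 3
f 14 1 15
f 14 15 3
f 15 1 16
f 15 16 3
f 16 1 17
f 16 17 3
f 17 1 2
f 17 2 3
f 19 18 21
f 19 21 20
f 21 18 22
f 21 22 20
f 22 18 23
f 22 23 20
f 23 18 24
f 23 24 20
f 24 18 25
f 24 25 20
f 25 18 26
f 25 26 20
f 26 18 27
f 26 27 20
f 27 18 28
f 27 28 20
f 28 18 29
f 28 29 20
f 29 18 30
f 29 30 20
f 30 18 31
f 30 31 20
f 31 18 32
f 31 32 20
f 32 18 33
f 32 33 20
f 33 18 34
f 33 34 20
f 34 18 19
f 34 19 20
f 36 35 38
f 36 38 37
f 38 35 39
f 38 39 37
f 39 35 40
f 39 40 37
f 40 35 41
f 40 41 37
f 41 35 42
f 41 42 37
f 42 35 43
f 42 43 37
f 43 35 44
f 43 44 37
f 44 35 45
f 44 45 37
f 45 35 46
f 45 46 37
f 46 35 47
f 46 47 37
f 47 35 48
f 47 48 37
f 48 35 36
f 48 36 37
f 50 49 52
f 50 52 51
f 52 49 53
f 52 53 51
f 53 49 54
f 53 54 51
f 54 49 55
f 54 55 51
f 55 49 56
f 55 56 51
f 56 49 57
f 56 57 51
f 57 49 58
f 57 58 51
f 58 49 59
f 58 59 51
f 59 49 60
f 59 60 51
f 60 49 61
f 60 61 51
f 61 49 62
f 61 62 51
f 62 49 63
f 62 63 51
f 63 49 64
f 63 64 51
f 64 49 50
f 64 50 51
f 65 102 81
f 102 76 105
f 81 105 70
f 102 105 81
f 65 81 77
f 81 70 82
f 77 82 66
f 81 82 77
f 65 77 86
f 77 66 87
f 86 87 72
f 77 87 86
f 65 86 98
f 86 72 101
f 98 101 75
f 86 101 98
f 65 98 102
f 98 75 106
f 102 106 76
f 98 106 102
f 66 82 93
f 82 70 96
f 93 96 74
f 82 96 93
f 70 105 83
f 105 76 104
f 83 104 69
f 105 104 83
f 76 106 103
f 106 75 99
f 103 99 67
f 106 99 103
f 75 101 100
f 101 72 88
f 100 88 71
f 101 88 100
f 72 87 92
f 87 66 89
f 92 89 73
f 87 89 92
f 68 94 80
f 94 74 95
f 80 95 69
f 94 95 80
f 68 80 78
f 80 69 79
f 78 79 67
f 80 79 78
f 68 78 85
f 78 67 84
f 85 84 71
f 78 84 85
f 68 85 90
f 85 71 91
f 90 91 73
f 85 91 90
f 68 90 94
f 90 73 97
f 94 97 74
f 90 97 94
f 69 95 83
f 95 74 96
f 83 96 70
f 95 96 83
f 67 79 103
f 79 69 104
f 103 104 76
f 79 104 103
f 71 84 100
f 84 67 99
f 100 99 75
f 84 99 100
f 73 91 92
f 91 71 88
f 92 88 72
f 91 88 92
f 74 97 93
f 97 73 89
f 93 89 66
f 97 89 93



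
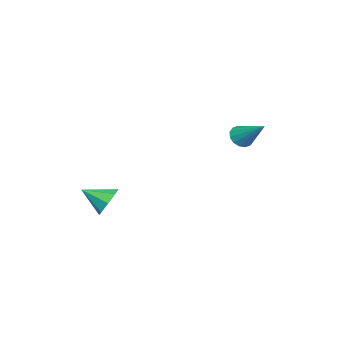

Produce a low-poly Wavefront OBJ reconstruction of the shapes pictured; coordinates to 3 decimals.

v 1.682 -2.908 -2.75
v 2.124 -3.25 -3.555
v 2.018 -4.312 -1.97
v 2.597 -2.884 -3.101
v 2.533 -2.533 -2.441
v 1.971 -2.402 -1.962
v 1.239 -2.567 -1.945
v 0.767 -2.933 -2.399
v 0.831 -3.284 -3.058
v 1.393 -3.415 -3.537
v -2.445 2.78 1.396
v -2.153 3.109 0.789
v -1.635 4.36 2.644
v -2.507 3.263 0.825
v -2.846 3.287 1.015
v -3.076 3.175 1.306
v -3.138 2.958 1.622
v -3.014 2.693 1.877
v -2.738 2.451 2.003
v -2.383 2.298 1.967
v -2.045 2.273 1.778
v -1.814 2.385 1.486
v -1.752 2.603 1.171
v -1.876 2.868 0.916
f 2 1 4
f 2 4 3
f 4 1 5
f 4 5 3
f 5 1 6
f 5 6 3
f 6 1 7
f 6 7 3
f 7 1 8
f 7 8 3
f 8 1 9
f 8 9 3
f 9 1 10
f 9 10 3
f 10 1 2
f 10 2 3
f 12 11 14
f 12 14 13
f 14 11 15
f 14 15 13
f 15 11 16
f 15 16 13
f 16 11 17
f 16 17 13
f 17 11 18
f 17 18 13
f 18 11 19
f 18 19 13
f 19 11 20
f 19 20 13
f 20 11 21
f 20 21 13
f 21 11 22
f 21 22 13
f 22 11 23
f 22 23 13
f 23 11 24
f 23 24 13
f 24 11 12
f 24 12 13



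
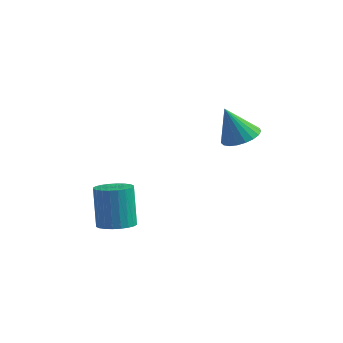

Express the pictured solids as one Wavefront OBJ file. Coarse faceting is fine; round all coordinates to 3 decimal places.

v 2.055 0.809 -0.267
v 2.784 0.547 -0.115
v 1.605 0.391 1.167
v 2.803 0.86 -0.018
v 2.692 1.164 0.036
v 2.471 1.407 0.038
v 2.178 1.547 -0.014
v 1.863 1.559 -0.109
v 1.582 1.441 -0.231
v 1.383 1.214 -0.36
v 1.3 0.917 -0.472
v 1.347 0.601 -0.55
v 1.517 0.321 -0.578
v 1.779 0.126 -0.552
v 2.09 0.048 -0.478
v 2.394 0.102 -0.367
v 2.64 0.279 -0.238
v -0.118 -3.758 -3.652
v 0.604 -3.665 -3.522
v 0.261 -3.388 -1.818
v -0.462 -3.482 -1.948
v 0.522 -3.394 -3.582
v 0.179 -3.118 -1.878
v 0.343 -3.18 -3.653
v -0 -2.903 -1.949
v 0.093 -3.053 -3.724
v -0.25 -2.776 -2.02
v -0.189 -3.034 -3.784
v -0.532 -2.757 -2.08
v -0.46 -3.125 -3.824
v -0.803 -2.848 -2.12
v -0.679 -3.312 -3.837
v -1.022 -3.035 -2.133
v -0.813 -3.568 -3.823
v -1.156 -3.291 -2.119
v -0.841 -3.852 -3.782
v -1.184 -3.575 -2.078
v -0.759 -4.122 -3.722
v -1.102 -3.846 -2.018
v -0.58 -4.337 -3.651
v -0.923 -4.06 -1.947
v -0.33 -4.464 -3.58
v -0.673 -4.187 -1.876
v -0.048 -4.483 -3.52
v -0.391 -4.206 -1.816
v 0.223 -4.392 -3.48
v -0.12 -4.115 -1.776
v 0.442 -4.205 -3.467
v 0.099 -3.928 -1.763
v 0.576 -3.949 -3.481
v 0.233 -3.672 -1.777
f 2 1 4
f 2 4 3
f 4 1 5
f 4 5 3
f 5 1 6
f 5 6 3
f 6 1 7
f 6 7 3
f 7 1 8
f 7 8 3
f 8 1 9
f 8 9 3
f 9 1 10
f 9 10 3
f 10 1 11
f 10 11 3
f 11 1 12
f 11 12 3
f 12 1 13
f 12 13 3
f 13 1 14
f 13 14 3
f 14 1 15
f 14 15 3
f 15 1 16
f 15 16 3
f 16 1 17
f 16 17 3
f 17 1 2
f 17 2 3
f 19 18 22
f 19 22 20
f 20 22 23
f 20 23 21
f 22 18 24
f 22 24 23
f 23 24 25
f 23 25 21
f 24 18 26
f 24 26 25
f 25 26 27
f 25 27 21
f 26 18 28
f 26 28 27
f 27 28 29
f 27 29 21
f 28 18 30
f 28 30 29
f 29 30 31
f 29 31 21
f 30 18 32
f 30 32 31
f 31 32 33
f 31 33 21
f 32 18 34
f 32 34 33
f 33 34 35
f 33 35 21
f 34 18 36
f 34 36 35
f 35 36 37
f 35 37 21
f 36 18 38
f 36 38 37
f 37 38 39
f 37 39 21
f 38 18 40
f 38 40 39
f 39 40 41
f 39 41 21
f 40 18 42
f 40 42 41
f 41 42 43
f 41 43 21
f 42 18 44
f 42 44 43
f 43 44 45
f 43 45 21
f 44 18 46
f 44 46 45
f 45 46 47
f 45 47 21
f 46 18 48
f 46 48 47
f 47 48 49
f 47 49 21
f 48 18 50
f 48 50 49
f 49 50 51
f 49 51 21
f 50 18 19
f 50 19 51
f 51 19 20
f 51 20 21



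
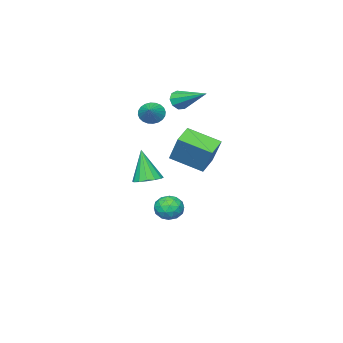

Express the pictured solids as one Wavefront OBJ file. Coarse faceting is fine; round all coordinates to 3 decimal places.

v -0.36 -2.221 3.097
v -0 -2.155 2.501
v 0.44 -1.659 3.643
v -0.155 -1.93 2.495
v -0.341 -1.749 2.581
v -0.53 -1.64 2.746
v -0.693 -1.62 2.964
v -0.805 -1.691 3.203
v -0.85 -1.844 3.425
v -0.82 -2.053 3.598
v -0.72 -2.288 3.694
v -0.565 -2.513 3.7
v -0.379 -2.694 3.613
v -0.19 -2.803 3.449
v -0.027 -2.823 3.23
v 0.085 -2.752 2.992
v 0.129 -2.599 2.769
v 0.099 -2.39 2.597
v -2.128 -1.933 -3.659
v -1.638 -1.416 -3.211
v -1.022 -2.504 -4.209
v -0.532 -1.987 -3.761
v -0.971 -2.591 -3.374
v -1.654 -2.238 -3.034
v -1.006 -1.682 -4.386
v -1.689 -1.329 -4.046
v -0.945 -1.261 -3.661
v -0.923 -1.822 -3.035
v -1.737 -2.098 -4.385
v -1.715 -2.659 -3.759
v -1.98 -1.625 -3.386
v -0.68 -2.295 -4.034
v -0.938 -2.651 -3.806
v -0.65 -2.346 -3.543
v -1.99 -2.108 -3.282
v -1.702 -1.804 -3.019
v -1.309 -2.494 -3.115
v -0.958 -2.116 -4.401
v -0.67 -1.812 -4.138
v -2.01 -1.574 -3.877
v -1.722 -1.269 -3.614
v -1.351 -1.426 -4.305
v -1.285 -1.229 -3.388
v -0.635 -1.565 -3.711
v -0.913 -1.385 -4.079
v -1.315 -1.178 -3.879
v -1.272 -1.559 -3.02
v -0.622 -1.895 -3.344
v -0.88 -2.25 -3.116
v -1.282 -2.043 -2.916
v -0.864 -1.468 -3.284
v -2.038 -2.025 -4.076
v -1.388 -2.361 -4.4
v -1.378 -1.877 -4.504
v -1.78 -1.67 -4.304
v -2.025 -2.355 -3.709
v -1.375 -2.691 -4.032
v -1.345 -2.742 -3.541
v -1.747 -2.535 -3.341
v -1.796 -2.452 -4.136
v -3.577 -3.34 2.962
v -3.257 -3.584 3.472
v -3.543 -1.42 3.858
v -2.968 -3.445 3.163
v -2.965 -3.257 2.76
v -3.248 -3.108 2.451
v -3.686 -3.068 2.382
v -4.072 -3.155 2.583
v -4.227 -3.329 2.962
v -4.078 -3.508 3.34
v -3.695 -3.609 3.542
v 2.242 0.006 -0.164
v 2.994 0.143 -0.069
v 2.118 -0.566 1.644
v 2.813 0.486 0.027
v 2.48 0.699 0.072
v 2.083 0.727 0.053
v 1.728 0.562 -0.024
v 1.512 0.247 -0.138
v 1.491 -0.132 -0.259
v 1.671 -0.474 -0.355
v 2.005 -0.688 -0.399
v 2.402 -0.716 -0.381
v 2.756 -0.55 -0.304
v 2.973 -0.236 -0.19
v -0.808 -0.801 1.013
v -0.434 0.129 2.615
v -1.573 0.765 0.283
v -1.198 1.695 1.885
v 0.218 -0.495 0.595
v 0.593 0.435 2.197
v -0.546 1.071 -0.135
v -0.172 2.001 1.467
f 2 1 4
f 2 4 3
f 4 1 5
f 4 5 3
f 5 1 6
f 5 6 3
f 6 1 7
f 6 7 3
f 7 1 8
f 7 8 3
f 8 1 9
f 8 9 3
f 9 1 10
f 9 10 3
f 10 1 11
f 10 11 3
f 11 1 12
f 11 12 3
f 12 1 13
f 12 13 3
f 13 1 14
f 13 14 3
f 14 1 15
f 14 15 3
f 15 1 16
f 15 16 3
f 16 1 17
f 16 17 3
f 17 1 18
f 17 18 3
f 18 1 2
f 18 2 3
f 19 56 35
f 56 30 59
f 35 59 24
f 56 59 35
f 19 35 31
f 35 24 36
f 31 36 20
f 35 36 31
f 19 31 40
f 31 20 41
f 40 41 26
f 31 41 40
f 19 40 52
f 40 26 55
f 52 55 29
f 40 55 52
f 19 52 56
f 52 29 60
f 56 60 30
f 52 60 56
f 20 36 47
f 36 24 50
f 47 50 28
f 36 50 47
f 24 59 37
f 59 30 58
f 37 58 23
f 59 58 37
f 30 60 57
f 60 29 53
f 57 53 21
f 60 53 57
f 29 55 54
f 55 26 42
f 54 42 25
f 55 42 54
f 26 41 46
f 41 20 43
f 46 43 27
f 41 43 46
f 22 48 34
f 48 28 49
f 34 49 23
f 48 49 34
f 22 34 32
f 34 23 33
f 32 33 21
f 34 33 32
f 22 32 39
f 32 21 38
f 39 38 25
f 32 38 39
f 22 39 44
f 39 25 45
f 44 45 27
f 39 45 44
f 22 44 48
f 44 27 51
f 48 51 28
f 44 51 48
f 23 49 37
f 49 28 50
f 37 50 24
f 49 50 37
f 21 33 57
f 33 23 58
f 57 58 30
f 33 58 57
f 25 38 54
f 38 21 53
f 54 53 29
f 38 53 54
f 27 45 46
f 45 25 42
f 46 42 26
f 45 42 46
f 28 51 47
f 51 27 43
f 47 43 20
f 51 43 47
f 62 61 64
f 62 64 63
f 64 61 65
f 64 65 63
f 65 61 66
f 65 66 63
f 66 61 67
f 66 67 63
f 67 61 68
f 67 68 63
f 68 61 69
f 68 69 63
f 69 61 70
f 69 70 63
f 70 61 71
f 70 71 63
f 71 61 62
f 71 62 63
f 73 72 75
f 73 75 74
f 75 72 76
f 75 76 74
f 76 72 77
f 76 77 74
f 77 72 78
f 77 78 74
f 78 72 79
f 78 79 74
f 79 72 80
f 79 80 74
f 80 72 81
f 80 81 74
f 81 72 82
f 81 82 74
f 82 72 83
f 82 83 74
f 83 72 84
f 83 84 74
f 84 72 85
f 84 85 74
f 85 72 73
f 85 73 74
f 87 89 86
f 90 87 86
f 86 89 88
f 88 90 86
f 87 93 89
f 91 87 90
f 91 93 87
f 89 93 88
f 92 90 88
f 88 93 92
f 92 91 90
f 93 91 92



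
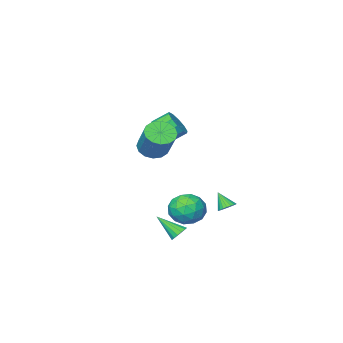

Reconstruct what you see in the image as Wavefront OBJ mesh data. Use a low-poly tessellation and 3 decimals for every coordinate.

v -2.702 0.984 -2.944
v -2.433 0.582 -3.283
v -2.538 0.276 -1.976
v -2.245 0.723 -3.211
v -2.136 0.909 -3.094
v -2.125 1.108 -2.951
v -2.214 1.285 -2.806
v -2.387 1.41 -2.686
v -2.614 1.462 -2.61
v -2.857 1.43 -2.592
v -3.073 1.322 -2.634
v -3.224 1.155 -2.731
v -3.286 0.958 -2.864
v -3.246 0.766 -3.011
v -3.112 0.611 -3.147
v -2.907 0.521 -3.247
v -2.667 0.511 -3.295
v 2.678 1.675 3.194
v 3.494 1.295 3.327
v 3.878 2.665 4.898
v 3.062 3.045 4.766
v 3.569 1.636 3.011
v 3.952 3.006 4.582
v 3.404 1.988 2.744
v 3.788 3.358 4.315
v 3.046 2.256 2.598
v 3.429 3.626 4.169
v 2.588 2.368 2.612
v 2.972 3.738 4.183
v 2.155 2.295 2.782
v 2.539 3.665 4.353
v 1.862 2.055 3.062
v 2.246 3.425 4.633
v 1.788 1.714 3.378
v 2.171 3.084 4.949
v 1.952 1.362 3.645
v 2.336 2.732 5.216
v 2.311 1.094 3.791
v 2.694 2.464 5.362
v 2.768 0.982 3.777
v 3.152 2.352 5.348
v 3.201 1.055 3.607
v 3.585 2.425 5.178
v 0.431 3.534 -1.612
v 1.162 3.589 -0.745
v 1.238 1.991 -2.195
v 1.969 2.046 -1.328
v 0.874 1.817 -1.134
v 0.375 2.771 -0.773
v 2.025 2.809 -2.167
v 1.526 3.763 -1.806
v 2.147 3.141 -1.088
v 1.436 2.528 -0.449
v 0.964 3.052 -2.491
v 0.253 2.439 -1.852
v 0.725 3.697 -1.127
v 1.675 1.883 -1.813
v 1.031 1.748 -1.699
v 1.461 1.78 -1.189
v 0.263 3.216 -1.144
v 0.692 3.249 -0.634
v 0.524 2.207 -0.863
v 1.708 2.331 -2.306
v 2.137 2.364 -1.796
v 0.939 3.8 -1.751
v 1.369 3.832 -1.241
v 1.876 3.373 -2.077
v 1.734 3.466 -0.819
v 2.209 2.559 -1.162
v 2.242 3.008 -1.655
v 1.948 3.568 -1.443
v 1.316 3.106 -0.444
v 1.791 2.198 -0.787
v 1.147 2.064 -0.672
v 0.854 2.625 -0.46
v 1.895 2.842 -0.645
v 0.609 3.382 -2.153
v 1.084 2.474 -2.496
v 1.546 2.955 -2.48
v 1.253 3.516 -2.268
v 0.191 3.021 -1.778
v 0.666 2.114 -2.121
v 0.452 2.012 -1.497
v 0.158 2.572 -1.285
v 0.505 2.738 -2.295
v 1.413 2.335 -3.494
v 1.791 2.169 -3.929
v 2.167 1.205 -2.406
v 1.934 2.404 -3.783
v 1.936 2.62 -3.561
v 1.799 2.76 -3.32
v 1.558 2.786 -3.126
v 1.278 2.691 -3.03
v 1.034 2.501 -3.059
v 0.892 2.266 -3.204
v 0.889 2.049 -3.427
v 1.027 1.91 -3.667
v 1.268 1.884 -3.862
v 1.547 1.979 -3.957
v -0.346 -2.312 2.411
v 0.201 -2.445 3.151
v -0.647 -1.941 3.869
v -1.194 -1.808 3.129
v 0.323 -1.928 2.931
v -0.525 -1.424 3.649
v 0.188 -1.558 2.513
v -0.659 -1.054 3.231
v -0.15 -1.475 2.055
v -0.998 -0.971 2.774
v -0.563 -1.712 1.734
v -1.411 -1.209 2.452
v -0.893 -2.179 1.671
v -1.741 -1.675 2.389
v -1.015 -2.696 1.891
v -1.863 -2.192 2.609
v -0.881 -3.066 2.309
v -1.728 -2.562 3.027
v -0.542 -3.149 2.766
v -1.39 -2.645 3.485
v -0.129 -2.911 3.088
v -0.977 -2.408 3.806
f 2 1 4
f 2 4 3
f 4 1 5
f 4 5 3
f 5 1 6
f 5 6 3
f 6 1 7
f 6 7 3
f 7 1 8
f 7 8 3
f 8 1 9
f 8 9 3
f 9 1 10
f 9 10 3
f 10 1 11
f 10 11 3
f 11 1 12
f 11 12 3
f 12 1 13
f 12 13 3
f 13 1 14
f 13 14 3
f 14 1 15
f 14 15 3
f 15 1 16
f 15 16 3
f 16 1 17
f 16 17 3
f 17 1 2
f 17 2 3
f 19 18 22
f 19 22 20
f 20 22 23
f 20 23 21
f 22 18 24
f 22 24 23
f 23 24 25
f 23 25 21
f 24 18 26
f 24 26 25
f 25 26 27
f 25 27 21
f 26 18 28
f 26 28 27
f 27 28 29
f 27 29 21
f 28 18 30
f 28 30 29
f 29 30 31
f 29 31 21
f 30 18 32
f 30 32 31
f 31 32 33
f 31 33 21
f 32 18 34
f 32 34 33
f 33 34 35
f 33 35 21
f 34 18 36
f 34 36 35
f 35 36 37
f 35 37 21
f 36 18 38
f 36 38 37
f 37 38 39
f 37 39 21
f 38 18 40
f 38 40 39
f 39 40 41
f 39 41 21
f 40 18 42
f 40 42 41
f 41 42 43
f 41 43 21
f 42 18 19
f 42 19 43
f 43 19 20
f 43 20 21
f 44 81 60
f 81 55 84
f 60 84 49
f 81 84 60
f 44 60 56
f 60 49 61
f 56 61 45
f 60 61 56
f 44 56 65
f 56 45 66
f 65 66 51
f 56 66 65
f 44 65 77
f 65 51 80
f 77 80 54
f 65 80 77
f 44 77 81
f 77 54 85
f 81 85 55
f 77 85 81
f 45 61 72
f 61 49 75
f 72 75 53
f 61 75 72
f 49 84 62
f 84 55 83
f 62 83 48
f 84 83 62
f 55 85 82
f 85 54 78
f 82 78 46
f 85 78 82
f 54 80 79
f 80 51 67
f 79 67 50
f 80 67 79
f 51 66 71
f 66 45 68
f 71 68 52
f 66 68 71
f 47 73 59
f 73 53 74
f 59 74 48
f 73 74 59
f 47 59 57
f 59 48 58
f 57 58 46
f 59 58 57
f 47 57 64
f 57 46 63
f 64 63 50
f 57 63 64
f 47 64 69
f 64 50 70
f 69 70 52
f 64 70 69
f 47 69 73
f 69 52 76
f 73 76 53
f 69 76 73
f 48 74 62
f 74 53 75
f 62 75 49
f 74 75 62
f 46 58 82
f 58 48 83
f 82 83 55
f 58 83 82
f 50 63 79
f 63 46 78
f 79 78 54
f 63 78 79
f 52 70 71
f 70 50 67
f 71 67 51
f 70 67 71
f 53 76 72
f 76 52 68
f 72 68 45
f 76 68 72
f 87 86 89
f 87 89 88
f 89 86 90
f 89 90 88
f 90 86 91
f 90 91 88
f 91 86 92
f 91 92 88
f 92 86 93
f 92 93 88
f 93 86 94
f 93 94 88
f 94 86 95
f 94 95 88
f 95 86 96
f 95 96 88
f 96 86 97
f 96 97 88
f 97 86 98
f 97 98 88
f 98 86 99
f 98 99 88
f 99 86 87
f 99 87 88
f 101 100 104
f 101 104 102
f 102 104 105
f 102 105 103
f 104 100 106
f 104 106 105
f 105 106 107
f 105 107 103
f 106 100 108
f 106 108 107
f 107 108 109
f 107 109 103
f 108 100 110
f 108 110 109
f 109 110 111
f 109 111 103
f 110 100 112
f 110 112 111
f 111 112 113
f 111 113 103
f 112 100 114
f 112 114 113
f 113 114 115
f 113 115 103
f 114 100 116
f 114 116 115
f 115 116 117
f 115 117 103
f 116 100 118
f 116 118 117
f 117 118 119
f 117 119 103
f 118 100 120
f 118 120 119
f 119 120 121
f 119 121 103
f 120 100 101
f 120 101 121
f 121 101 102
f 121 102 103



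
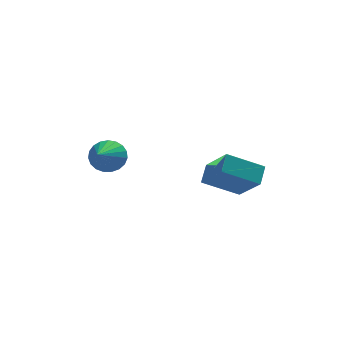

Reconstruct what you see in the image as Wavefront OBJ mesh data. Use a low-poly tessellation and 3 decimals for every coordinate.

v -1.267 4.121 1.602
v -0.811 3.593 1.001
v -1.913 2.339 2.678
v -0.545 3.658 1.268
v -0.404 3.803 1.593
v -0.411 4.002 1.919
v -0.567 4.223 2.19
v -0.844 4.425 2.36
v -1.193 4.576 2.398
v -1.556 4.647 2.299
v -1.868 4.628 2.079
v -2.077 4.521 1.777
v -2.145 4.344 1.444
v -2.062 4.13 1.139
v -1.841 3.913 0.913
v -1.521 3.733 0.807
v -1.156 3.62 0.838
v 2.607 1.349 1.101
v 3.289 -0.027 2.474
v 2.961 2.167 1.745
v 3.643 0.791 3.118
v 4.337 1.309 0.202
v 5.019 -0.067 1.575
v 4.691 2.127 0.846
v 5.373 0.751 2.219
f 2 1 4
f 2 4 3
f 4 1 5
f 4 5 3
f 5 1 6
f 5 6 3
f 6 1 7
f 6 7 3
f 7 1 8
f 7 8 3
f 8 1 9
f 8 9 3
f 9 1 10
f 9 10 3
f 10 1 11
f 10 11 3
f 11 1 12
f 11 12 3
f 12 1 13
f 12 13 3
f 13 1 14
f 13 14 3
f 14 1 15
f 14 15 3
f 15 1 16
f 15 16 3
f 16 1 17
f 16 17 3
f 17 1 2
f 17 2 3
f 19 21 18
f 22 19 18
f 18 21 20
f 20 22 18
f 19 25 21
f 23 19 22
f 23 25 19
f 21 25 20
f 24 22 20
f 20 25 24
f 24 23 22
f 25 23 24



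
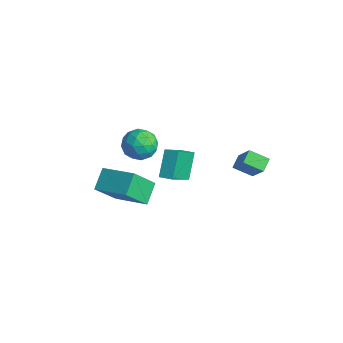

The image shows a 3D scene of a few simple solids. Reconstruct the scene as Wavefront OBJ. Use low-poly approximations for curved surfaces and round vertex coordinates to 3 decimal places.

v -0.204 3.876 -1.054
v -0.988 3.067 -0.49
v -0.631 4.564 -0.661
v -1.415 3.755 -0.097
v 0.955 3.765 0.397
v 0.171 2.956 0.961
v 0.528 4.453 0.79
v -0.256 3.644 1.354
v -3.793 1.514 -0.355
v -3.099 -0.015 1.051
v -3.095 1.946 -0.23
v -2.401 0.416 1.176
v -2.999 0.624 -1.716
v -2.305 -0.906 -0.31
v -2.301 1.055 -1.591
v -1.607 -0.474 -0.185
v -4.765 -0.799 1.85
v -3.866 -0.195 1.865
v -3.874 -2.105 1.095
v -2.975 -1.501 1.11
v -3.393 -1.873 2.038
v -3.944 -1.065 2.504
v -3.796 -1.235 0.456
v -4.347 -0.427 0.922
v -3.267 -0.464 1.004
v -3.019 -0.858 1.981
v -4.721 -1.442 0.979
v -4.473 -1.836 1.956
v -4.394 -0.382 1.923
v -3.346 -1.918 1.037
v -3.592 -2.137 1.582
v -3.064 -1.781 1.591
v -4.44 -0.894 2.299
v -3.911 -0.539 2.308
v -3.633 -1.525 2.41
v -3.829 -1.761 0.652
v -3.3 -1.406 0.661
v -4.676 -0.519 1.369
v -4.148 -0.163 1.378
v -4.107 -0.775 0.55
v -3.514 -0.185 1.426
v -2.99 -0.953 0.983
v -3.472 -0.796 0.598
v -3.796 -0.322 0.872
v -3.367 -0.417 2.001
v -2.843 -1.185 1.557
v -3.089 -1.404 2.102
v -3.413 -0.929 2.376
v -3.015 -0.575 1.494
v -4.897 -1.115 1.403
v -4.373 -1.883 0.959
v -4.327 -1.371 0.584
v -4.651 -0.896 0.858
v -4.75 -1.347 1.977
v -4.226 -2.115 1.534
v -3.944 -1.978 2.088
v -4.268 -1.504 2.362
v -4.725 -1.725 1.466
v -3.009 -4.578 -0.013
v -3.693 -3.623 0.803
v -3.06 -3.228 -1.635
v -3.745 -2.274 -0.818
v -1.095 -3.746 0.618
v -1.78 -2.792 1.435
v -1.147 -2.397 -1.003
v -1.831 -1.442 -0.187
f 2 4 1
f 5 2 1
f 1 4 3
f 3 5 1
f 2 8 4
f 6 2 5
f 6 8 2
f 4 8 3
f 7 5 3
f 3 8 7
f 7 6 5
f 8 6 7
f 10 12 9
f 13 10 9
f 9 12 11
f 11 13 9
f 10 16 12
f 14 10 13
f 14 16 10
f 12 16 11
f 15 13 11
f 11 16 15
f 15 14 13
f 16 14 15
f 17 54 33
f 54 28 57
f 33 57 22
f 54 57 33
f 17 33 29
f 33 22 34
f 29 34 18
f 33 34 29
f 17 29 38
f 29 18 39
f 38 39 24
f 29 39 38
f 17 38 50
f 38 24 53
f 50 53 27
f 38 53 50
f 17 50 54
f 50 27 58
f 54 58 28
f 50 58 54
f 18 34 45
f 34 22 48
f 45 48 26
f 34 48 45
f 22 57 35
f 57 28 56
f 35 56 21
f 57 56 35
f 28 58 55
f 58 27 51
f 55 51 19
f 58 51 55
f 27 53 52
f 53 24 40
f 52 40 23
f 53 40 52
f 24 39 44
f 39 18 41
f 44 41 25
f 39 41 44
f 20 46 32
f 46 26 47
f 32 47 21
f 46 47 32
f 20 32 30
f 32 21 31
f 30 31 19
f 32 31 30
f 20 30 37
f 30 19 36
f 37 36 23
f 30 36 37
f 20 37 42
f 37 23 43
f 42 43 25
f 37 43 42
f 20 42 46
f 42 25 49
f 46 49 26
f 42 49 46
f 21 47 35
f 47 26 48
f 35 48 22
f 47 48 35
f 19 31 55
f 31 21 56
f 55 56 28
f 31 56 55
f 23 36 52
f 36 19 51
f 52 51 27
f 36 51 52
f 25 43 44
f 43 23 40
f 44 40 24
f 43 40 44
f 26 49 45
f 49 25 41
f 45 41 18
f 49 41 45
f 60 62 59
f 63 60 59
f 59 62 61
f 61 63 59
f 60 66 62
f 64 60 63
f 64 66 60
f 62 66 61
f 65 63 61
f 61 66 65
f 65 64 63
f 66 64 65



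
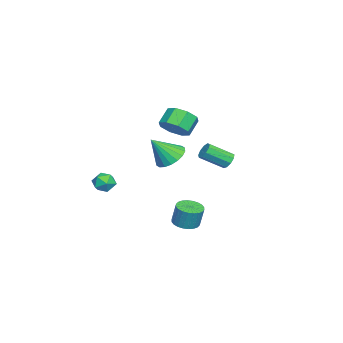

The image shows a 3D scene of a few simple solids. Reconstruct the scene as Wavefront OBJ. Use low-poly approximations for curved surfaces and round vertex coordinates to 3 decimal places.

v 1.088 0.203 0.944
v 1.837 0.767 1.022
v 1.632 -0.703 2.276
v 1.553 0.954 1.266
v 1.178 0.993 1.446
v 0.784 0.876 1.527
v 0.451 0.625 1.492
v 0.244 0.291 1.349
v 0.204 -0.06 1.126
v 0.34 -0.36 0.867
v 0.623 -0.547 0.623
v 0.999 -0.586 0.443
v 1.392 -0.469 0.362
v 1.725 -0.218 0.397
v 1.932 0.116 0.54
v 1.972 0.467 0.763
v -2.941 -0.618 1.266
v -2.366 -0.9 1.954
v -3.164 -0.605 2.742
v -3.739 -0.322 2.054
v -2.275 -0.207 1.786
v -3.073 0.089 2.575
v -2.574 0.246 1.314
v -3.372 0.542 2.102
v -3.088 0.193 0.813
v -3.886 0.489 1.602
v -3.516 -0.335 0.578
v -4.314 -0.04 1.366
v -3.607 -1.029 0.745
v -4.405 -0.733 1.534
v -3.308 -1.482 1.218
v -4.106 -1.186 2.006
v -2.794 -1.429 1.718
v -3.592 -1.133 2.507
v 3.217 -2.276 0.111
v 3.777 -1.921 -0.093
v 3.783 -3.239 -0.007
v 4.343 -2.884 -0.211
v 4.126 -2.842 0.447
v 3.777 -2.247 0.52
v 3.783 -2.913 -0.62
v 3.434 -2.318 -0.547
v 4.128 -2.315 -0.545
v 4.34 -2.271 0.115
v 3.22 -2.889 -0.215
v 3.432 -2.845 0.445
v 2.375 1.317 -3.112
v 2.851 1.857 -3.283
v 2.981 2.123 -2.079
v 2.505 1.583 -1.908
v 2.6 2 -3.287
v 2.73 2.266 -2.083
v 2.314 2.038 -3.265
v 2.444 2.305 -2.061
v 2.038 1.967 -3.219
v 2.168 2.233 -2.015
v 1.813 1.797 -3.157
v 1.944 2.063 -1.953
v 1.674 1.554 -3.089
v 1.804 1.82 -1.884
v 1.641 1.274 -3.023
v 1.772 1.54 -1.819
v 1.721 1.001 -2.972
v 1.851 1.267 -1.767
v 1.899 0.777 -2.941
v 2.029 1.043 -1.737
v 2.15 0.634 -2.937
v 2.28 0.9 -1.733
v 2.436 0.595 -2.959
v 2.566 0.862 -1.755
v 2.712 0.667 -3.005
v 2.842 0.933 -1.801
v 2.936 0.837 -3.067
v 3.067 1.103 -1.863
v 3.076 1.08 -3.136
v 3.206 1.346 -1.931
v 3.108 1.36 -3.201
v 3.239 1.626 -1.997
v 3.029 1.633 -3.253
v 3.159 1.899 -2.048
v 1.497 3.344 1.13
v 1.767 3.664 1.456
v 2.212 2.475 2.255
v 1.943 2.156 1.93
v 1.429 3.62 1.578
v 1.874 2.431 2.377
v 1.122 3.446 1.491
v 1.568 2.258 2.29
v 0.992 3.225 1.235
v 1.437 2.037 2.034
v 1.097 3.06 0.93
v 1.543 1.871 1.729
v 1.39 3.028 0.719
v 1.836 1.839 1.518
v 1.733 3.144 0.7
v 2.179 1.955 1.499
v 1.966 3.353 0.883
v 2.411 2.165 1.682
v 1.979 3.559 1.181
v 2.425 2.37 1.98
f 2 1 4
f 2 4 3
f 4 1 5
f 4 5 3
f 5 1 6
f 5 6 3
f 6 1 7
f 6 7 3
f 7 1 8
f 7 8 3
f 8 1 9
f 8 9 3
f 9 1 10
f 9 10 3
f 10 1 11
f 10 11 3
f 11 1 12
f 11 12 3
f 12 1 13
f 12 13 3
f 13 1 14
f 13 14 3
f 14 1 15
f 14 15 3
f 15 1 16
f 15 16 3
f 16 1 2
f 16 2 3
f 18 17 21
f 18 21 19
f 19 21 22
f 19 22 20
f 21 17 23
f 21 23 22
f 22 23 24
f 22 24 20
f 23 17 25
f 23 25 24
f 24 25 26
f 24 26 20
f 25 17 27
f 25 27 26
f 26 27 28
f 26 28 20
f 27 17 29
f 27 29 28
f 28 29 30
f 28 30 20
f 29 17 31
f 29 31 30
f 30 31 32
f 30 32 20
f 31 17 33
f 31 33 32
f 32 33 34
f 32 34 20
f 33 17 18
f 33 18 34
f 34 18 19
f 34 19 20
f 35 46 40
f 35 40 36
f 35 36 42
f 35 42 45
f 35 45 46
f 36 40 44
f 40 46 39
f 46 45 37
f 45 42 41
f 42 36 43
f 38 44 39
f 38 39 37
f 38 37 41
f 38 41 43
f 38 43 44
f 39 44 40
f 37 39 46
f 41 37 45
f 43 41 42
f 44 43 36
f 48 47 51
f 48 51 49
f 49 51 52
f 49 52 50
f 51 47 53
f 51 53 52
f 52 53 54
f 52 54 50
f 53 47 55
f 53 55 54
f 54 55 56
f 54 56 50
f 55 47 57
f 55 57 56
f 56 57 58
f 56 58 50
f 57 47 59
f 57 59 58
f 58 59 60
f 58 60 50
f 59 47 61
f 59 61 60
f 60 61 62
f 60 62 50
f 61 47 63
f 61 63 62
f 62 63 64
f 62 64 50
f 63 47 65
f 63 65 64
f 64 65 66
f 64 66 50
f 65 47 67
f 65 67 66
f 66 67 68
f 66 68 50
f 67 47 69
f 67 69 68
f 68 69 70
f 68 70 50
f 69 47 71
f 69 71 70
f 70 71 72
f 70 72 50
f 71 47 73
f 71 73 72
f 72 73 74
f 72 74 50
f 73 47 75
f 73 75 74
f 74 75 76
f 74 76 50
f 75 47 77
f 75 77 76
f 76 77 78
f 76 78 50
f 77 47 79
f 77 79 78
f 78 79 80
f 78 80 50
f 79 47 48
f 79 48 80
f 80 48 49
f 80 49 50
f 82 81 85
f 82 85 83
f 83 85 86
f 83 86 84
f 85 81 87
f 85 87 86
f 86 87 88
f 86 88 84
f 87 81 89
f 87 89 88
f 88 89 90
f 88 90 84
f 89 81 91
f 89 91 90
f 90 91 92
f 90 92 84
f 91 81 93
f 91 93 92
f 92 93 94
f 92 94 84
f 93 81 95
f 93 95 94
f 94 95 96
f 94 96 84
f 95 81 97
f 95 97 96
f 96 97 98
f 96 98 84
f 97 81 99
f 97 99 98
f 98 99 100
f 98 100 84
f 99 81 82
f 99 82 100
f 100 82 83
f 100 83 84



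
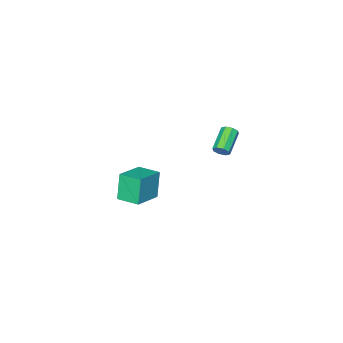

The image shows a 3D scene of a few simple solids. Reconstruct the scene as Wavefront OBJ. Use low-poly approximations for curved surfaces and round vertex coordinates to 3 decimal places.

v -1.43 -3.791 -5.057
v -1.921 -4.119 -3.272
v -1.817 -2.36 -4.901
v -2.309 -2.689 -3.116
v 0.429 -3.351 -4.464
v -0.063 -3.68 -2.679
v 0.041 -1.921 -4.308
v -0.45 -2.249 -2.523
v -0.992 3.9 3.316
v -0.71 3.831 3.748
v -1.986 3.171 4.475
v -2.268 3.24 4.044
v -0.896 4.183 3.742
v -2.172 3.523 4.469
v -1.138 4.369 3.487
v -2.414 3.709 4.214
v -1.295 4.281 3.132
v -2.57 3.62 3.859
v -1.274 3.969 2.885
v -2.55 3.309 3.612
v -1.088 3.617 2.891
v -2.364 2.957 3.618
v -0.846 3.431 3.146
v -2.122 2.771 3.873
v -0.69 3.52 3.501
v -1.965 2.859 4.228
f 2 4 1
f 5 2 1
f 1 4 3
f 3 5 1
f 2 8 4
f 6 2 5
f 6 8 2
f 4 8 3
f 7 5 3
f 3 8 7
f 7 6 5
f 8 6 7
f 10 9 13
f 10 13 11
f 11 13 14
f 11 14 12
f 13 9 15
f 13 15 14
f 14 15 16
f 14 16 12
f 15 9 17
f 15 17 16
f 16 17 18
f 16 18 12
f 17 9 19
f 17 19 18
f 18 19 20
f 18 20 12
f 19 9 21
f 19 21 20
f 20 21 22
f 20 22 12
f 21 9 23
f 21 23 22
f 22 23 24
f 22 24 12
f 23 9 25
f 23 25 24
f 24 25 26
f 24 26 12
f 25 9 10
f 25 10 26
f 26 10 11
f 26 11 12



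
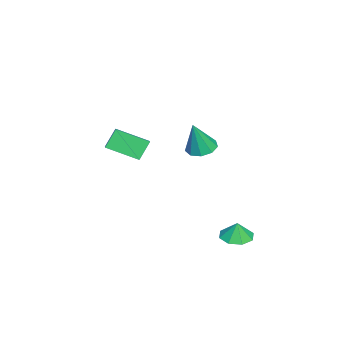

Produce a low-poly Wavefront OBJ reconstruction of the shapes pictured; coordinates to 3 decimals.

v -3.843 -4.08 1.466
v -2.952 -3.789 1.894
v -4.07 -2.141 0.615
v -3.179 -1.849 1.043
v -3.141 -4.511 0.297
v -2.25 -4.219 0.725
v -3.368 -2.571 -0.554
v -2.477 -2.28 -0.126
v 0.318 2.027 2.89
v 1.082 1.619 2.581
v 0.922 1.693 4.83
v 1.183 2.236 2.656
v 0.878 2.755 2.84
v 0.311 2.933 3.048
v -0.252 2.688 3.181
v -0.55 2.133 3.178
v -0.441 1.529 3.04
v 0.023 1.158 2.832
v 0.624 1.193 2.651
v -0.597 3.823 -4.328
v 0.369 3.591 -4.448
v -0.443 3.897 -3.232
v 0.242 4.345 -4.482
v -0.377 4.793 -4.426
v -1.124 4.672 -4.312
v -1.562 4.054 -4.209
v -1.435 3.3 -4.175
v -0.817 2.852 -4.231
v -0.07 2.973 -4.344
f 2 4 1
f 5 2 1
f 1 4 3
f 3 5 1
f 2 8 4
f 6 2 5
f 6 8 2
f 4 8 3
f 7 5 3
f 3 8 7
f 7 6 5
f 8 6 7
f 10 9 12
f 10 12 11
f 12 9 13
f 12 13 11
f 13 9 14
f 13 14 11
f 14 9 15
f 14 15 11
f 15 9 16
f 15 16 11
f 16 9 17
f 16 17 11
f 17 9 18
f 17 18 11
f 18 9 19
f 18 19 11
f 19 9 10
f 19 10 11
f 21 20 23
f 21 23 22
f 23 20 24
f 23 24 22
f 24 20 25
f 24 25 22
f 25 20 26
f 25 26 22
f 26 20 27
f 26 27 22
f 27 20 28
f 27 28 22
f 28 20 29
f 28 29 22
f 29 20 21
f 29 21 22

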